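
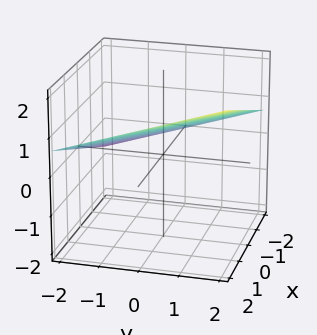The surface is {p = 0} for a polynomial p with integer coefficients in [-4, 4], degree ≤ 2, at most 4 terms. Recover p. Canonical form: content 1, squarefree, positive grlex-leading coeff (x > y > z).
x + y - 3*z + 2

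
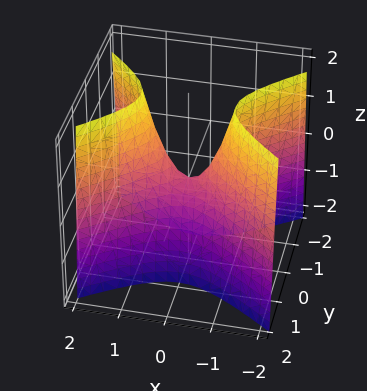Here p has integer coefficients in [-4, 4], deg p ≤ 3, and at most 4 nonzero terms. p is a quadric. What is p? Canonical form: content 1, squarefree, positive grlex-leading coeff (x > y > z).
2*x^2 - 3*y^2 - z

Degree: a saddle surface; a quadric, so deg p = 2.
Symmetries: the x ↦ −x reflection is a symmetry, so x appears only in even powers; it's symmetric under y → −y, forcing even powers of y.
Observable constraints: it crosses the x-axis at the gridline x = 0; it meets the z-axis at z = 0 (among the integer gridlines).
Solving for integer coefficients yields p as stated.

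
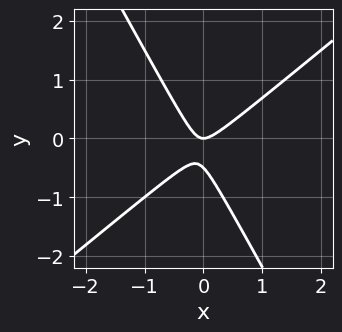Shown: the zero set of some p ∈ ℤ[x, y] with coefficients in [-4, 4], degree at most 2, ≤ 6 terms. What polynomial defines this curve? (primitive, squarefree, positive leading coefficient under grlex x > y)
3*x^2 - 2*x*y - 2*y^2 - y

The degree is 2 — a generic line meets the curve in up to 2 points.
Observable constraints: it crosses the y-axis at the gridline y = 0; it meets the x-axis at x = 0 (among the integer gridlines).
Matching integer coefficients to the picture gives p.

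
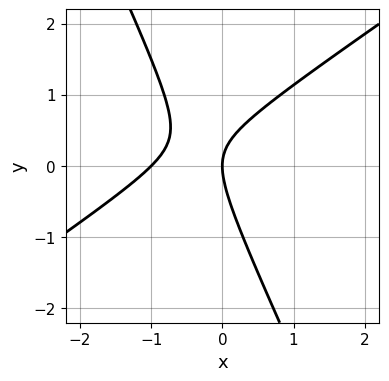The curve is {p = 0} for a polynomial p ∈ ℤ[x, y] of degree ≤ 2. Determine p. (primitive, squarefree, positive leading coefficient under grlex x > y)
The degree is 2 — the shape is more complex than any degree-1 curve.
Observable constraints: it meets the y-axis at y = 0 (among the integer gridlines); the x-axis gridline crossings are at x ∈ {-1, 0}.
Fitting integer coefficients to these (and the overall shape) gives p.

3*x^2 - 3*x*y - 2*y^2 + 3*x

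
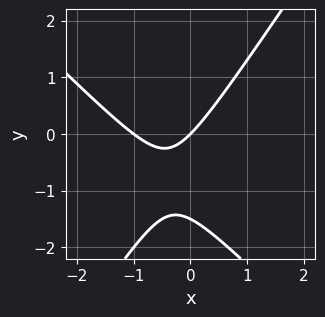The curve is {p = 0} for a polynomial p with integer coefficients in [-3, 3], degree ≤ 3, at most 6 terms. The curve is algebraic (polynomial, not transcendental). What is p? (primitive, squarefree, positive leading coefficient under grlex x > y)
1. Degree: the shape is more complex than any degree-1 curve, so deg p = 2.
2. Observable constraints: it crosses the y-axis at the gridline y = 0; among the integer gridlines, it crosses the x-axis at x ∈ {-1, 0}.
3. Assembling these constraints gives the stated polynomial.

3*x^2 + x*y - 2*y^2 + 3*x - 3*y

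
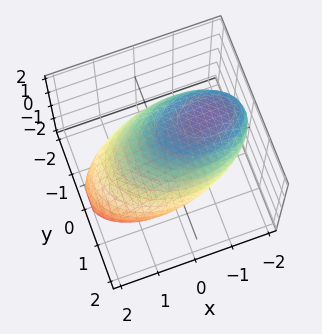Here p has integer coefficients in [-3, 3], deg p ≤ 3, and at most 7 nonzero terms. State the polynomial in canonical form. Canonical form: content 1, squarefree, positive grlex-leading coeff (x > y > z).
1. Degree: the shape is more complex than any degree-1 surface, so deg p = 2.
2. Against the integer gridlines: the z-axis gridline crossings are at z ∈ {-1, 1}.
3. These observations pin down the coefficients.

x^2 + 2*x*z + 2*y^2 + y*z + 3*z^2 - 3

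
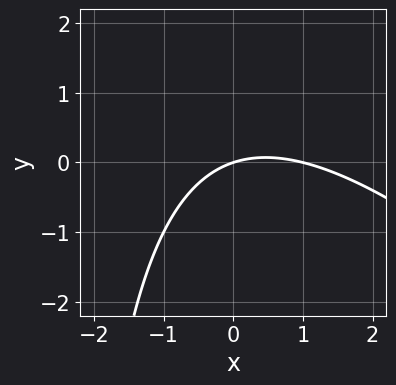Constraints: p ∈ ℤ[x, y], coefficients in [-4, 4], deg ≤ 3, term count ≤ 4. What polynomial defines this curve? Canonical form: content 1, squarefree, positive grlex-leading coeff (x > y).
(a) The degree is 2 — no degree-1 curve has this shape.
(b) From the axis intercepts and sections: the x-axis gridline crossings are at x ∈ {0, 1}; one y-axis crossing is at y = 0.
(c) Matching integer coefficients to the picture gives p.

x^2 + x*y - x + 3*y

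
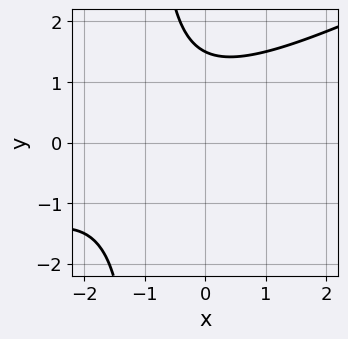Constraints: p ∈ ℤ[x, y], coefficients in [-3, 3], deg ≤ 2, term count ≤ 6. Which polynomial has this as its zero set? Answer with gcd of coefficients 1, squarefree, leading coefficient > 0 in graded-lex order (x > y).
1. Degree: no degree-1 curve has this shape, so deg p = 2.
2. From the axis intercepts and sections: the curve avoids every integer x-axis point in the box.
3. Fitting integer coefficients to these (and the overall shape) gives p.

x^2 - 2*x*y + 2*x - 2*y + 3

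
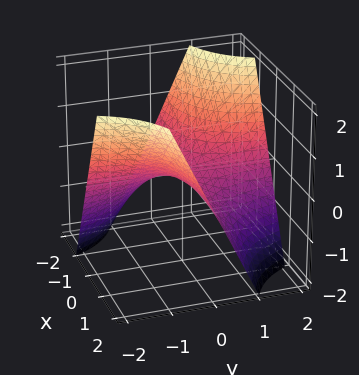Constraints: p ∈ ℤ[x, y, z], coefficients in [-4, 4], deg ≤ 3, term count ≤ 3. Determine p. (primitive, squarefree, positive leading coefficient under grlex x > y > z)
Degree: a saddle surface; a quadric, so deg p = 2.
Reading off the gridlines: the visible x-axis segment lies entirely on the surface; every point of the y-axis in the box is on the surface; it meets the z-axis at z = 0 (among the integer gridlines).
These observations pin down the coefficients.

x*y + z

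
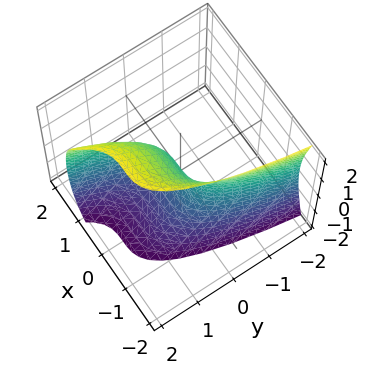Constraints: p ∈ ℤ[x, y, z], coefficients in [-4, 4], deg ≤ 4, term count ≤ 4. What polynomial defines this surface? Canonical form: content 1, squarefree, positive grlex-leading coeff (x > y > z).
2*x^3 + z^2 - 3*y

First, deg p = 3.
Next, reading off the gridlines: it crosses the y-axis at the gridline y = 0; one x-axis crossing is at x = 0.
Finally, together with the visible shape, these determine p as stated.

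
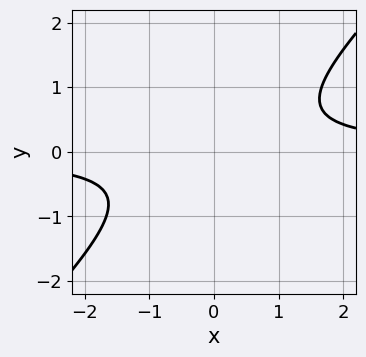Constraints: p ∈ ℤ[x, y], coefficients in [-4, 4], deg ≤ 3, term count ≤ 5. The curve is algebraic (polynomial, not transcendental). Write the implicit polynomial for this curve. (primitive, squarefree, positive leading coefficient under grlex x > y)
3*x*y - 3*y^2 - 2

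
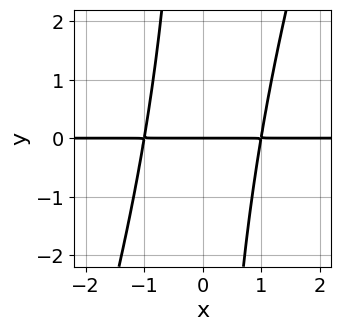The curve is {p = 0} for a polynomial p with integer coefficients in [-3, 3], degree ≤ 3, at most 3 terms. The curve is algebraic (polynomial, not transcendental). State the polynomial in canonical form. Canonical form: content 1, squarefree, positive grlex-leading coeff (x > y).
(a) deg p = 3.
(b) Checking where it meets the axes: one y-axis crossing is at y = 0; the visible x-axis segment lies entirely on the curve.
(c) Solving for integer coefficients yields p as stated.

3*x^2*y - x*y^2 - 3*y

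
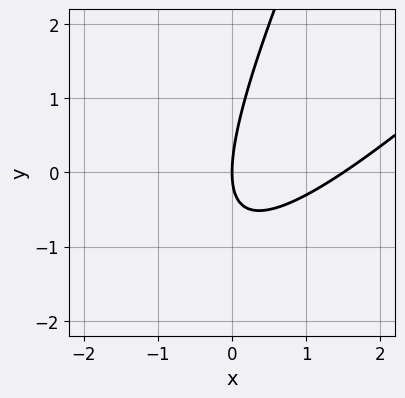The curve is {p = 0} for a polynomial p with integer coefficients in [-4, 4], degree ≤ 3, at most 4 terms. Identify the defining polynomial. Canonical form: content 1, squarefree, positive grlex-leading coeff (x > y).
(a) Degree: the shape is more complex than any degree-1 curve, so deg p = 2.
(b) Checking where it meets the axes: it meets the y-axis at y = 0 (among the integer gridlines); one x-axis crossing is at x = 0.
(c) Assembling these constraints gives the stated polynomial.

2*x^2 - 3*x*y + y^2 - 3*x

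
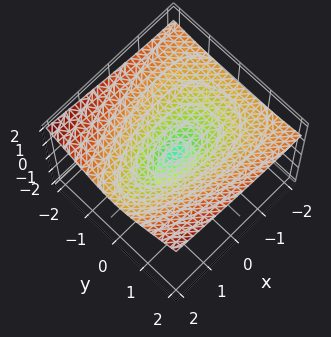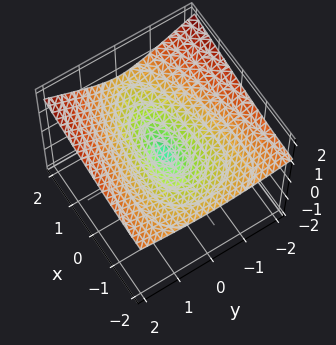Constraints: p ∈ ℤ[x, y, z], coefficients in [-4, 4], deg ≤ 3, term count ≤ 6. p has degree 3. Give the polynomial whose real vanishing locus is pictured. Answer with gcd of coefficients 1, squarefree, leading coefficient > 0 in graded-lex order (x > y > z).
1. The picture has 2 separate pieces.
2. The degree is 3 — no degree-2 surface has this shape.
3. Against the integer gridlines: one x-axis crossing is at x = 0; it crosses the y-axis at the gridline y = 0; among the integer gridlines, it crosses the z-axis at z ∈ {-1, 0}.
4. Assembling these constraints gives the stated polynomial.

x*y^2 - 3*z^3 + x^2 + 3*y^2 - 3*z^2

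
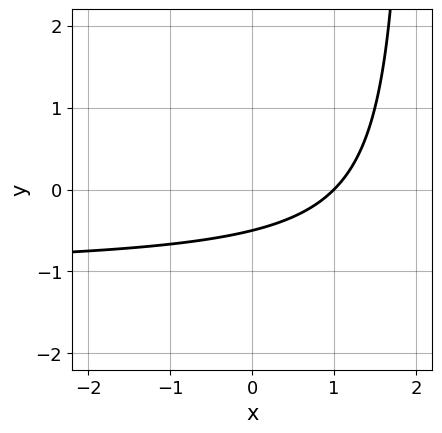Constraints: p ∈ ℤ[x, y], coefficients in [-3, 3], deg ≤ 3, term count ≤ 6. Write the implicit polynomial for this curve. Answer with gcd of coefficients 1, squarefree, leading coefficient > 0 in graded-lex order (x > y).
First, the degree is 2 — a generic line meets the curve in up to 2 points.
Then, reading off the gridlines: one x-axis crossing is at x = 1.
Finally, fitting integer coefficients to these (and the overall shape) gives p.

x*y + x - 2*y - 1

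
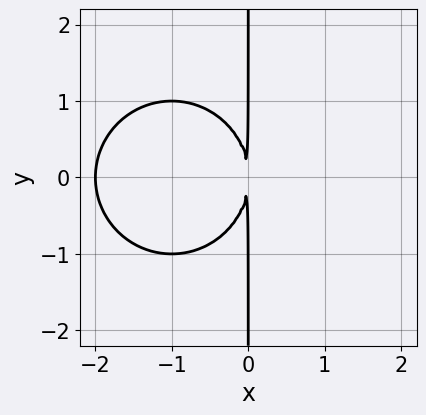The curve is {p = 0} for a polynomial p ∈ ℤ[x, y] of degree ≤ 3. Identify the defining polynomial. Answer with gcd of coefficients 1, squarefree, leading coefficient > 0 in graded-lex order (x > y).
x^3 + x*y^2 + 2*x^2

1. The degree is 3 — no degree-2 curve has this shape.
2. Symmetries: the y ↦ −y reflection is a symmetry, so y appears only in even powers.
3. From the visible intercepts: it crosses the x-axis at the gridline x = -2; the visible y-axis segment lies entirely on the curve.
4. Together with the visible shape, these determine p as stated.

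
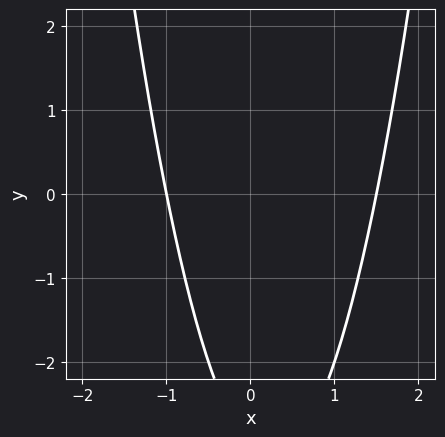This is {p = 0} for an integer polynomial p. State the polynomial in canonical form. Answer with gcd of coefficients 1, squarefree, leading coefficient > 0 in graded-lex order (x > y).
2*x^2 - x - y - 3

1. Degree: no degree-1 curve has this shape, so deg p = 2.
2. Checking where it meets the axes: it misses every integer gridline on the y-axis; one x-axis crossing is at x = -1.
3. These observations pin down the coefficients.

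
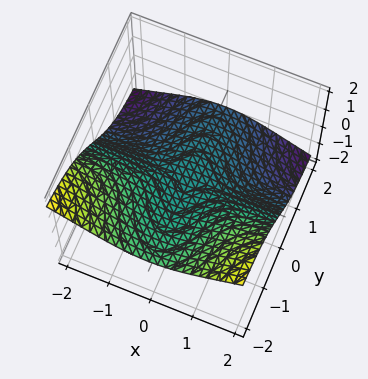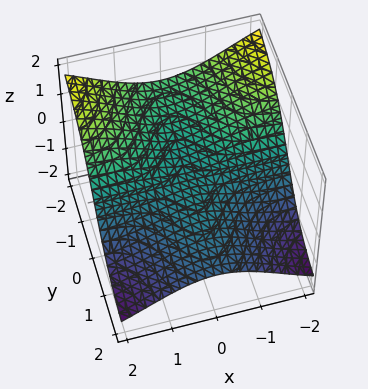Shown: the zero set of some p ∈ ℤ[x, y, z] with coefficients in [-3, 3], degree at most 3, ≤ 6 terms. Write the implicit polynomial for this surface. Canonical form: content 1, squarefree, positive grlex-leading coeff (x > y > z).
1. deg p = 3. No degree-2 surface has this shape.
2. Observable constraints: one z-axis crossing is at z = 0; it crosses the y-axis at the gridline y = 0; every point of the x-axis in the box is on the surface.
3. These observations pin down the coefficients.

3*x^2*y + 2*x^2*z + y^3 + 3*y^2*z + z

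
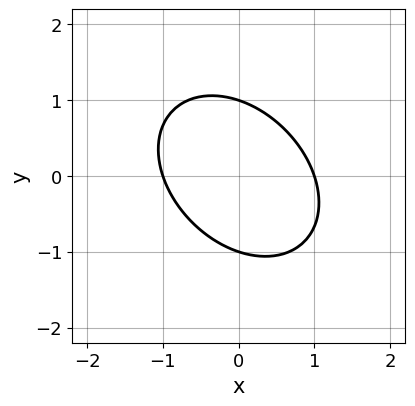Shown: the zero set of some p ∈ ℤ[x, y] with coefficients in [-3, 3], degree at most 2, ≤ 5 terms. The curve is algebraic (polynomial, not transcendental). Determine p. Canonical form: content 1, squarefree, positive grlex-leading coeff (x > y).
3*x^2 + 2*x*y + 3*y^2 - 3

Degree: a generic line meets the curve in up to 2 points, so deg p = 2.
From the axis intercepts and sections: among the integer gridlines, it crosses the y-axis at y ∈ {-1, 1}; among the integer gridlines, it crosses the x-axis at x ∈ {-1, 1}.
Matching integer coefficients to the picture gives p.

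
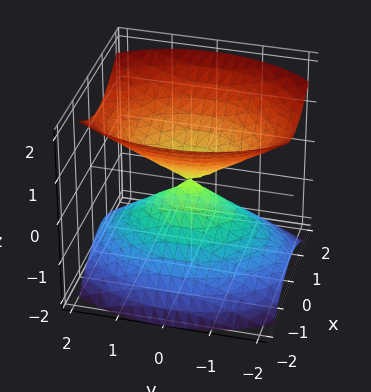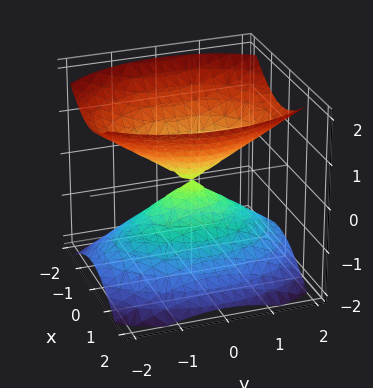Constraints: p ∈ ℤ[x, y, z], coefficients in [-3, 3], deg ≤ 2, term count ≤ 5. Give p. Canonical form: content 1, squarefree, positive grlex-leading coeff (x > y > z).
First, I count 2 distinct pieces. Treating them together as one polynomial.
Then, deg p = 2. Two nappes meeting at a single point; a quadric.
Next, symmetries: the z ↦ −z reflection is a symmetry, so z appears only in even powers; the x ↦ −x reflection is a symmetry, so x appears only in even powers; mirror symmetry y ↦ −y ⇒ only even powers of y.
Then, against the integer gridlines: it crosses the y-axis at the gridline y = 0; one x-axis crossing is at x = 0; it meets the z-axis at z = 0 (among the integer gridlines).
Finally, the integer polynomial consistent with all of this is the stated p.

2*x^2 + y^2 - 2*z^2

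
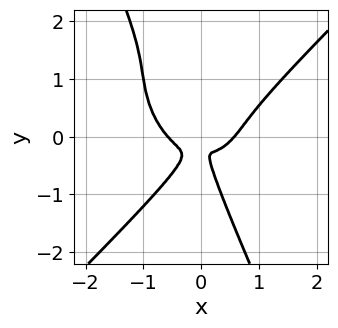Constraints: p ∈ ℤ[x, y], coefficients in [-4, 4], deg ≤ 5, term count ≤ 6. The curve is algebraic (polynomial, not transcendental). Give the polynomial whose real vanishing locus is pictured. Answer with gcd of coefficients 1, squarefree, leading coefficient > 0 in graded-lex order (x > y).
3*x^4 - 2*x*y^3 - y^4 - 3*x^2*y - x^2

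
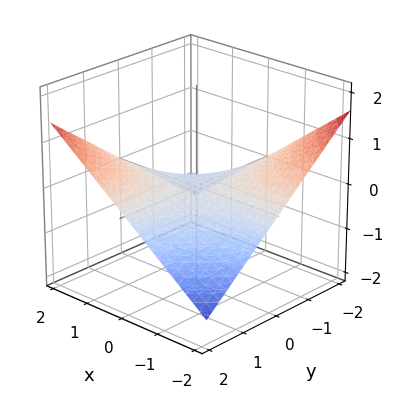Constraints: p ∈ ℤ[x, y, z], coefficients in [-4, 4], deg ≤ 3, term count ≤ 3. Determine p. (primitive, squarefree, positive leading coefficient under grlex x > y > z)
x*y - 3*z

(a) Degree: a saddle surface; a quadric, so deg p = 2.
(b) Against the integer gridlines: the visible x-axis segment lies entirely on the surface; it meets the z-axis at z = 0 (among the integer gridlines); the visible y-axis segment lies entirely on the surface.
(c) These observations pin down the coefficients.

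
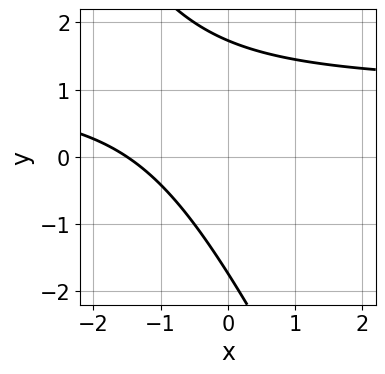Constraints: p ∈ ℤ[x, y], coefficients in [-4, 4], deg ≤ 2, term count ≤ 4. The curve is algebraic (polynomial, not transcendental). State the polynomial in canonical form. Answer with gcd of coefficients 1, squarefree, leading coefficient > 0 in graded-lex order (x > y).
(a) Degree: the shape is more complex than any degree-1 curve, so deg p = 2.
(b) Putting this together gives p.

2*x*y + y^2 - 2*x - 3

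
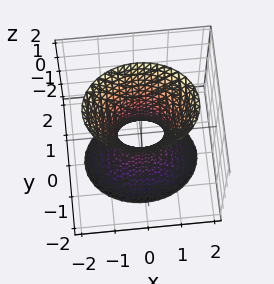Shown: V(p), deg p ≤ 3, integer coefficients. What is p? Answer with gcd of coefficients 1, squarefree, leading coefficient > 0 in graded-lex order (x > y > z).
(a) Degree: an hourglass — one-sheet hyperboloid; a quadric, so deg p = 2.
(b) Symmetries: mirror symmetry z ↦ −z ⇒ only even powers of z; the x ↦ −x reflection is a symmetry, so x appears only in even powers; it's symmetric under y → −y, forcing even powers of y.
(c) From the visible intercepts: it misses every integer gridline on the z-axis.
(d) Assembling these constraints gives the stated polynomial.

2*x^2 + 3*y^2 - z^2 - 1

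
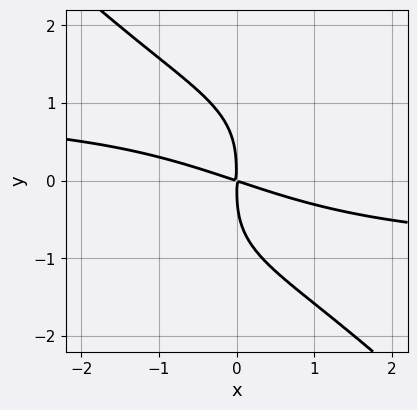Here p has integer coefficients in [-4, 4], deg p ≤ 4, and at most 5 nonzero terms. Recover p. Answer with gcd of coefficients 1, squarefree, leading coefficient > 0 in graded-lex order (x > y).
The degree is 4 — a generic line meets the curve in up to 4 points.
Matching integer coefficients to the picture gives p.

x^2*y^2 - y^4 - x^2 - 3*x*y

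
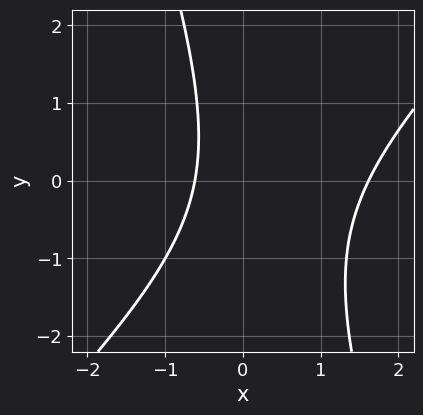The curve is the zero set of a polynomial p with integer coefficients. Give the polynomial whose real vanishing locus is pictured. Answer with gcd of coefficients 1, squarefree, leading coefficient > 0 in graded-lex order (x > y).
3*x^2 - 2*x*y - y^2 - 3*x - 3

1. deg p = 2.
2. Reading off the gridlines: it misses every integer gridline on the y-axis.
3. Fitting integer coefficients to these (and the overall shape) gives p.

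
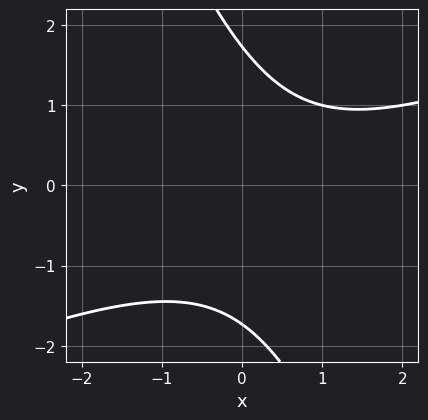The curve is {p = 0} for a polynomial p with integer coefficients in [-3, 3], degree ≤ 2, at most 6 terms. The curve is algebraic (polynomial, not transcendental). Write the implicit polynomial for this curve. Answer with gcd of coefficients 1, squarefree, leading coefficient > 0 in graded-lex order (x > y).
(a) The degree is 2 — the shape is more complex than any degree-1 curve.
(b) From the visible intercepts: the curve avoids every integer x-axis point in the box.
(c) Matching integer coefficients to the picture gives p.

x^2 - 2*x*y - y^2 - x + 3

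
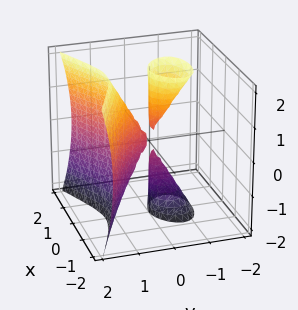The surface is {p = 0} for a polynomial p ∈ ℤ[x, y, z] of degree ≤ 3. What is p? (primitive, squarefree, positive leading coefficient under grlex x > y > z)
3*y^3 - y*z^2 - 3*x^2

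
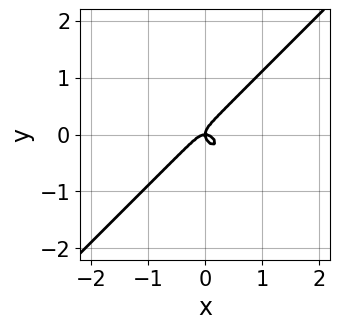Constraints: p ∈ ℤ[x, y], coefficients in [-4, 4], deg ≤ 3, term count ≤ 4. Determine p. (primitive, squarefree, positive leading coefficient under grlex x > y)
3*x^3 - 3*y^3 + x*y

First, deg p = 3. A generic line meets the curve in up to 3 points.
Next, from the visible intercepts: it crosses the y-axis at the gridline y = 0; it crosses the x-axis at the gridline x = 0.
Finally, together with the visible shape, these determine p as stated.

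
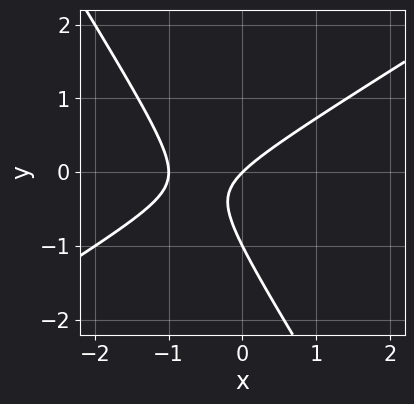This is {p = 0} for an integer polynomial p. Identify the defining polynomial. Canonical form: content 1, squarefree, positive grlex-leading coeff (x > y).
x^2 - x*y - y^2 + x - y

deg p = 2. The shape is more complex than any degree-1 curve.
Reading off the gridlines: the y-axis gridline crossings are at y ∈ {-1, 0}; the x-axis gridline crossings are at x ∈ {-1, 0}.
Solving for integer coefficients yields p as stated.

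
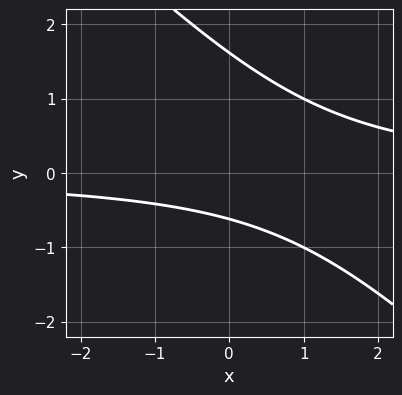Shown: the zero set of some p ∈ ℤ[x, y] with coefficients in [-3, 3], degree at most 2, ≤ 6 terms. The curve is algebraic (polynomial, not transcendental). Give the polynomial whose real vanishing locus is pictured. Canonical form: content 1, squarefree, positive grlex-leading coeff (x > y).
First, the degree is 2 — the shape is more complex than any degree-1 curve.
Next, checking where it meets the axes: the curve avoids every integer x-axis point in the box.
Finally, fitting integer coefficients to these (and the overall shape) gives p.

x*y + y^2 - y - 1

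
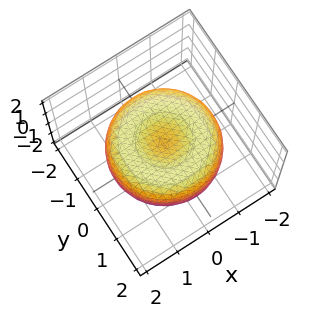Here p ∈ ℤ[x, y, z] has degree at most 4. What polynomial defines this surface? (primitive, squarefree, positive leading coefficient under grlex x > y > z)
x^4 + 2*x^2*y^2 + y^4 - 2*x^2 - 2*y^2 + 3*z^2 - 1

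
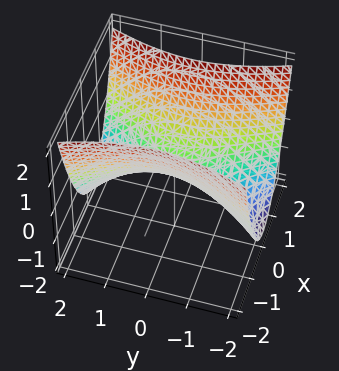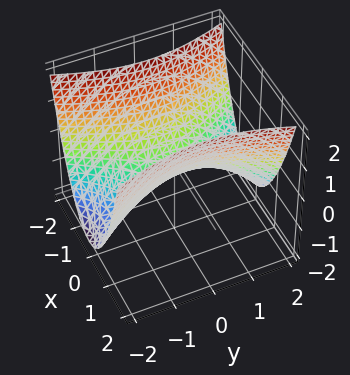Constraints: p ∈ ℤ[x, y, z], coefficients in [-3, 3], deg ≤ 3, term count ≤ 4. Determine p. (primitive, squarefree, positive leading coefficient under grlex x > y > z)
1. Degree: a hyperbolic paraboloid; a quadric, so deg p = 2.
2. Symmetries: it's symmetric under y → −y, forcing even powers of y; it's symmetric under x → −x, forcing even powers of x.
3. From the visible intercepts: one x-axis crossing is at x = 0; one y-axis crossing is at y = 0; one z-axis crossing is at z = 0.
4. Together with the visible shape, these determine p as stated.

3*x^2 - y^2 - 3*z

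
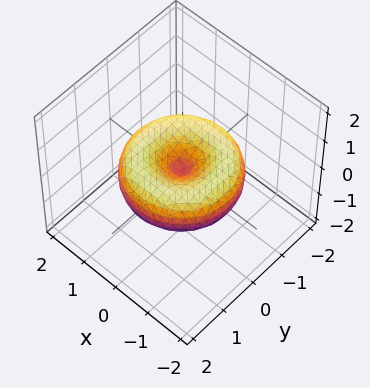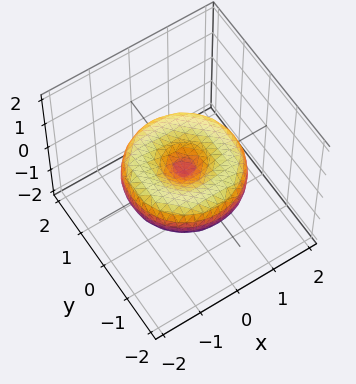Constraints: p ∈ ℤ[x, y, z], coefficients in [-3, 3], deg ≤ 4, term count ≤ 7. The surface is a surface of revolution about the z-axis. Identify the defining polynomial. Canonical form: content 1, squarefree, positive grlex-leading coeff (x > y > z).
(a) Degree: no degree-3 surface has this shape, so deg p = 4.
(b) Symmetries: rotational symmetry about the z-axis ⇒ p depends on x, y only through x² + y².
(c) Checking where it meets the axes: it meets the z-axis at z = 0 (among the integer gridlines); one x-axis crossing is at x = 0; a circular section at z = 0 has radius between 1 and 2.
(d) Together with the visible shape, these determine p as stated.

x^4 + 2*x^2*y^2 + y^4 - 2*x^2 - 2*y^2 + 3*z^2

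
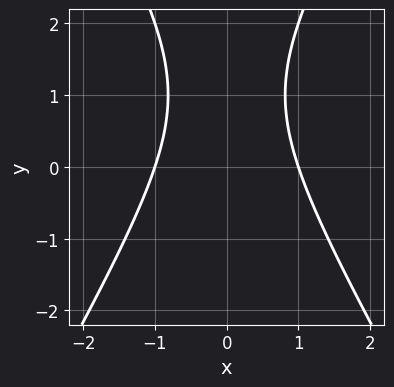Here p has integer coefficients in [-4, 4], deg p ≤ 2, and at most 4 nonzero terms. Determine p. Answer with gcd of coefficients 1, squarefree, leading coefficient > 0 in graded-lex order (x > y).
3*x^2 - y^2 + 2*y - 3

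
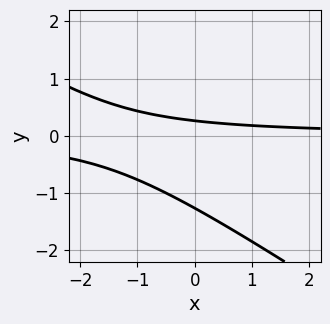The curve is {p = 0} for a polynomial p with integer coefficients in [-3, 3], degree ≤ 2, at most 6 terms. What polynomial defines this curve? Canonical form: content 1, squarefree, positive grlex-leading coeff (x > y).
First, the degree is 2 — a generic line meets the curve in up to 2 points.
Next, from the axis intercepts and sections: it misses every integer gridline on the x-axis.
Finally, matching integer coefficients to the picture gives p.

2*x*y + 3*y^2 + 3*y - 1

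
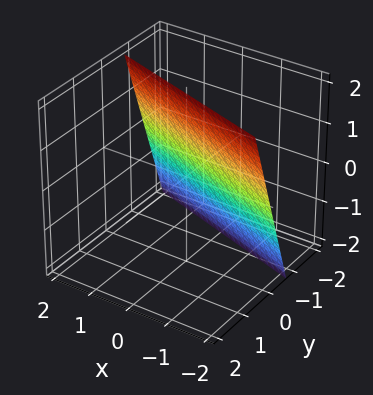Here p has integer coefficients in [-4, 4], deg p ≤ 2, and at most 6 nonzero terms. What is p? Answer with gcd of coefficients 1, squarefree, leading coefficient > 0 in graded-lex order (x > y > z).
(a) The degree is 1 — every cross-section is a straight line — this is a plane.
(b) Reading off the gridlines: it crosses the z-axis at the gridline z = 2; it meets the x-axis at x = -2 (among the integer gridlines).
(c) Putting this together gives p.

x + 3*y - z + 2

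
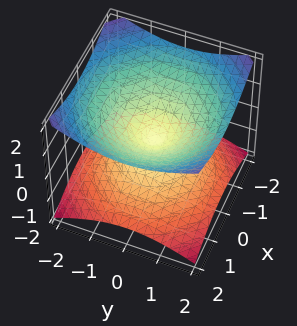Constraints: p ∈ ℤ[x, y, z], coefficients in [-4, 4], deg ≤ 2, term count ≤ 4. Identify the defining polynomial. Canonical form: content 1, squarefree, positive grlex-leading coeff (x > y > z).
x^2 + y^2 - 2*z^2

Degree: a double cone through the origin; a quadric, so deg p = 2.
Symmetries: rotational symmetry about the z-axis ⇒ p depends on x, y only through x² + y²; the z ↦ −z reflection is a symmetry, so z appears only in even powers.
Reading off the gridlines: a circular section at z = -1 has radius between 1 and 2; one x-axis crossing is at x = 0; it meets the z-axis at z = 0 (among the integer gridlines); it crosses the y-axis at the gridline y = 0.
Matching integer coefficients to the picture gives p.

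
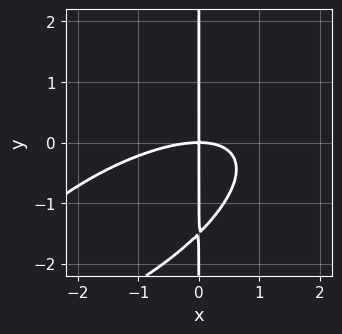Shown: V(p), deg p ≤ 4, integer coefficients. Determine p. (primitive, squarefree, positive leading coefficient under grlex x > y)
deg p = 3. No degree-2 curve has this shape.
Observable constraints: it meets the x-axis at x = 0 (among the integer gridlines); the visible y-axis segment lies entirely on the curve.
Assembling these constraints gives the stated polynomial.

x^3 - 2*x^2*y + 2*x*y^2 + 3*x*y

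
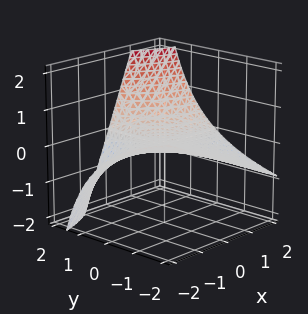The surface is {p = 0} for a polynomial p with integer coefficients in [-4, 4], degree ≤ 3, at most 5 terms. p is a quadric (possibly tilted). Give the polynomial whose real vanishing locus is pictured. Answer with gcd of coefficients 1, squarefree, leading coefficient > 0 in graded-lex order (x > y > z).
x*y + y*z - 3*z

1. deg p = 2. The shape is more complex than any degree-1 surface.
2. Against the integer gridlines: every point of the x-axis in the box is on the surface; the visible y-axis segment lies entirely on the surface.
3. Fitting integer coefficients to these (and the overall shape) gives p.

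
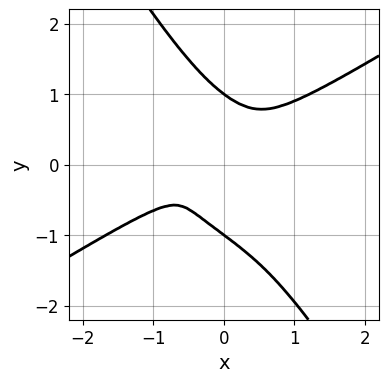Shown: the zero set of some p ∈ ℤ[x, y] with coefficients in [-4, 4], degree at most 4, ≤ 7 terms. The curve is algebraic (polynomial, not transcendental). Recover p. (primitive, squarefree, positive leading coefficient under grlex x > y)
1. deg p = 4. A generic line meets the curve in up to 4 points.
2. Against the integer gridlines: the y-axis gridline crossings are at y ∈ {-1, 1}.
3. These observations pin down the coefficients.

x^4 - 3*x*y^3 - 2*y^4 + x^2*y + 2*y^2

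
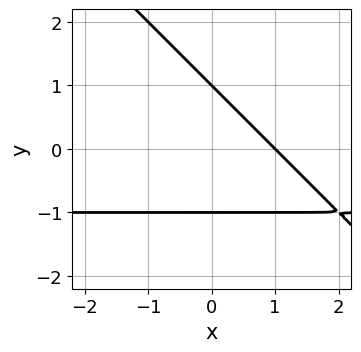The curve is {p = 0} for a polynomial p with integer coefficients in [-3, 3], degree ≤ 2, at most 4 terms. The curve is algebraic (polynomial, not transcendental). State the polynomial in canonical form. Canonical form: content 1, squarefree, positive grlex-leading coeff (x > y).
x*y + y^2 + x - 1

First, deg p = 2. A generic line meets the curve in up to 2 points.
Next, checking where it meets the axes: the y-axis gridline crossings are at y ∈ {-1, 1}; it crosses the x-axis at the gridline x = 1.
Finally, these observations pin down the coefficients.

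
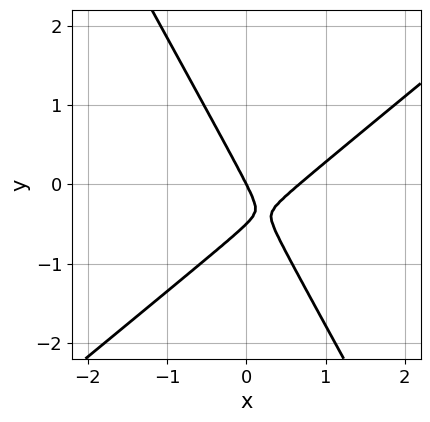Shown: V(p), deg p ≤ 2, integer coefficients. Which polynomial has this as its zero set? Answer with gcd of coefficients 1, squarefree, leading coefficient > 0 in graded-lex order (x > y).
1. The degree is 2 — the shape is more complex than any degree-1 curve.
2. Against the integer gridlines: it crosses the y-axis at the gridline y = 0; one x-axis crossing is at x = 0.
3. Matching integer coefficients to the picture gives p.

3*x^2 - 2*x*y - 2*y^2 - 2*x - y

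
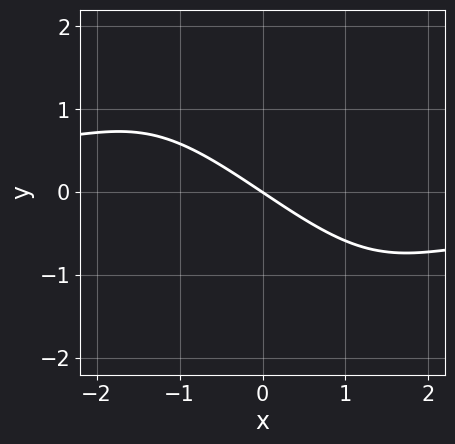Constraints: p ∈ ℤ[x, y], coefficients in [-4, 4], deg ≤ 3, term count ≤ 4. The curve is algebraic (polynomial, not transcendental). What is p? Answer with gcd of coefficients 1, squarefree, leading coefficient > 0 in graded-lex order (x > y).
x^2*y + x*y^2 + 2*x + 3*y

First, the degree is 3 — a generic line meets the curve in up to 3 points.
Then, checking where it meets the axes: it meets the x-axis at x = 0 (among the integer gridlines); it crosses the y-axis at the gridline y = 0.
Finally, these observations pin down the coefficients.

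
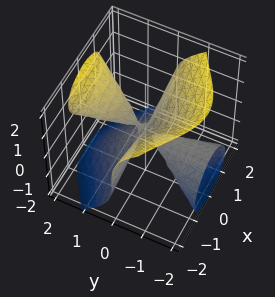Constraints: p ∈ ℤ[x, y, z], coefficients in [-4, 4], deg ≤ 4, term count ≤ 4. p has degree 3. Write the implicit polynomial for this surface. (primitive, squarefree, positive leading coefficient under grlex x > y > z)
3*x^2*y - 2*y^2*z + 2*z^3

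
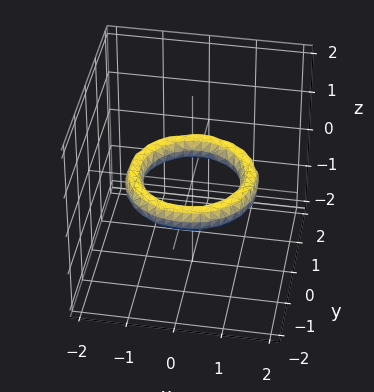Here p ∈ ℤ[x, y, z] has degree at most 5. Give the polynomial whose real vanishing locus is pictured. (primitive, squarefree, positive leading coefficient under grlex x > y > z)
x^4 + 2*x^2*y^2 + y^4 - 3*x^2 - 3*y^2 + 3*z^2 + 2

(a) Degree: no degree-3 surface has this shape, so deg p = 4.
(b) By symmetry, every cross-section ⟂ z is a circle, so x, y appear only via x² + y².
(c) Checking where it meets the axes: among the integer gridlines, it crosses the x-axis at x ∈ {-1, 1}; the y-axis gridline crossings are at y ∈ {-1, 1}; a circular section at z = 0 has radius exactly 1.
(d) Putting this together gives p.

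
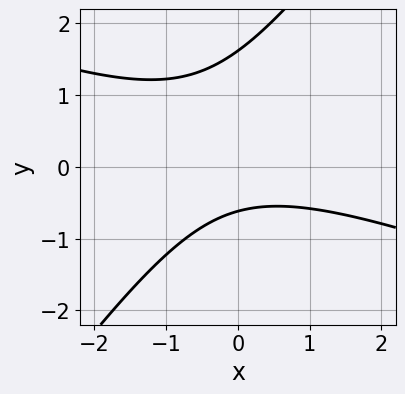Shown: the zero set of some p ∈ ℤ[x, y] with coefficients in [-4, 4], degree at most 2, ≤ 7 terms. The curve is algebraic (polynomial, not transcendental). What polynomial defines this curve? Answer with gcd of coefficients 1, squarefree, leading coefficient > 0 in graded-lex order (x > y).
x^2 + 2*x*y - 2*y^2 + 2*y + 2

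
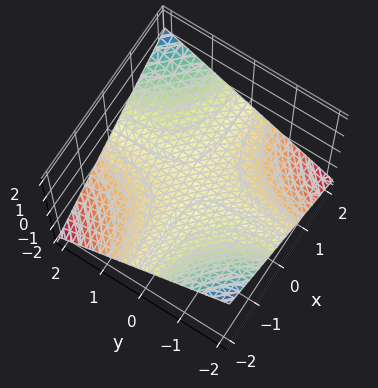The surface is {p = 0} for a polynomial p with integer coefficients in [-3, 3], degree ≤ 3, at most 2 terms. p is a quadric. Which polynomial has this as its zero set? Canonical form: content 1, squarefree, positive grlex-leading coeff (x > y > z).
x*y - 3*z

(a) The degree is 2 — a saddle surface; a quadric.
(b) Observable constraints: one z-axis crossing is at z = 0; every point of the x-axis in the box is on the surface; every point of the y-axis in the box is on the surface.
(c) Together with the visible shape, these determine p as stated.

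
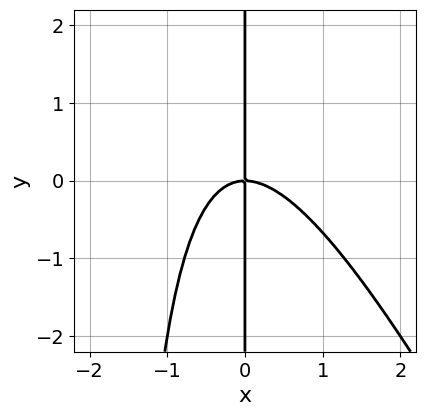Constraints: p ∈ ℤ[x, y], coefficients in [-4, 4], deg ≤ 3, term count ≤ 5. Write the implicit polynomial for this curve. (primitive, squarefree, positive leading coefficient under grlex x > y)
First, degree: the shape is more complex than any degree-2 curve, so deg p = 3.
Then, against the integer gridlines: it crosses the x-axis at the gridline x = 0; the visible y-axis segment lies entirely on the curve.
Finally, the integer polynomial consistent with all of this is the stated p.

2*x^3 + x^2*y + 2*x*y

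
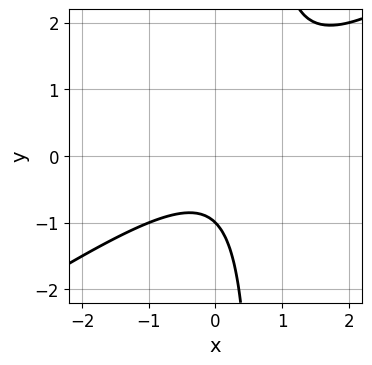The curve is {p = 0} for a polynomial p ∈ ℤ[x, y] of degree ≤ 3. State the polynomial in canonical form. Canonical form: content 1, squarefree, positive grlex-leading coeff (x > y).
Degree: no degree-1 curve has this shape, so deg p = 2.
Against the integer gridlines: it crosses the y-axis at the gridline y = -1; no x-intercept at any integer in the box.
These observations pin down the coefficients.

2*x^2 - 3*x*y - x + 2*y + 2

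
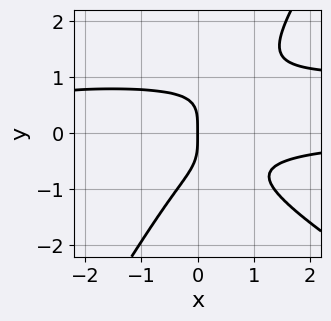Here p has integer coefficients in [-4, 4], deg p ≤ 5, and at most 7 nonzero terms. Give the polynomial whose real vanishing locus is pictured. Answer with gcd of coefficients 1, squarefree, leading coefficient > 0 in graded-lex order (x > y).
The degree is 4 — the shape is more complex than any degree-3 curve.
Observable constraints: one x-axis crossing is at x = 0; it crosses the y-axis at the gridline y = 0.
Assembling these constraints gives the stated polynomial.

x^2*y^2 + x*y^3 - y^4 - x^2*y - x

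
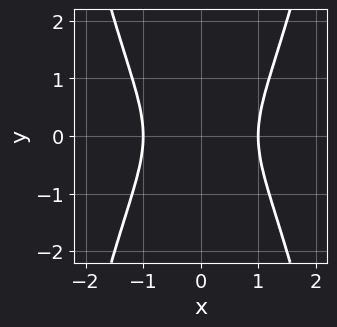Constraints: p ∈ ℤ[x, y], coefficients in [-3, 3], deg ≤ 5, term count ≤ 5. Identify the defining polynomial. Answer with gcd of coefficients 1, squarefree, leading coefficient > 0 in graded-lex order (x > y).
x^4 - y^2 - 1

deg p = 4. A generic line meets the curve in up to 4 points.
Symmetries: it's symmetric under x → −x, forcing even powers of x; the y ↦ −y reflection is a symmetry, so y appears only in even powers.
From the axis intercepts and sections: no y-intercept at any integer in the box; the x-axis gridline crossings are at x ∈ {-1, 1}.
Solving for integer coefficients yields p as stated.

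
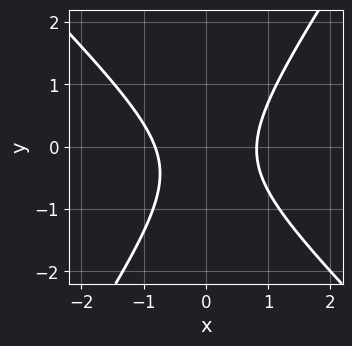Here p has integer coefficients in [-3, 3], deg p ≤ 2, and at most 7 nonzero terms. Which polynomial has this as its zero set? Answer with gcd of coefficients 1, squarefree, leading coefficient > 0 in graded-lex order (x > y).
First, degree: the shape is more complex than any degree-1 curve, so deg p = 2.
Next, reading off the gridlines: the curve avoids every integer y-axis point in the box.
Finally, matching integer coefficients to the picture gives p.

3*x^2 + x*y - 2*y^2 - y - 2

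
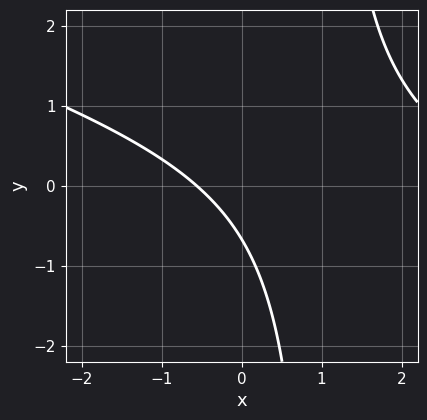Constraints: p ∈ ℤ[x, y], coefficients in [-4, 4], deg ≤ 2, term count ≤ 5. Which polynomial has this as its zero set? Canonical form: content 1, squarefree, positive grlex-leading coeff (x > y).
x^2 + 3*x*y - 3*x - 3*y - 2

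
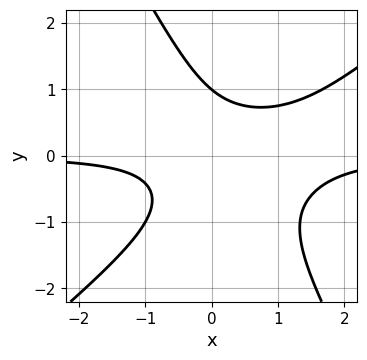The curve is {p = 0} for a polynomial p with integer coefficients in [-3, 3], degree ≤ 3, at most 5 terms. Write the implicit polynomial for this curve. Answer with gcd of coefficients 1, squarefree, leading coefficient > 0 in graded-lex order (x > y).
3*x^2*y - 2*x*y^2 - 2*y^3 - 3*x*y + 2

(a) deg p = 3. The shape is more complex than any degree-2 curve.
(b) Checking where it meets the axes: no x-intercept at any integer in the box; one y-axis crossing is at y = 1.
(c) Putting this together gives p.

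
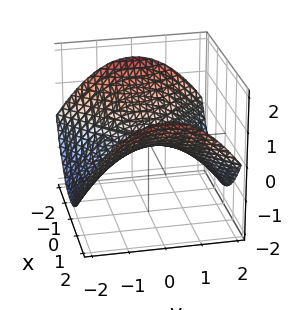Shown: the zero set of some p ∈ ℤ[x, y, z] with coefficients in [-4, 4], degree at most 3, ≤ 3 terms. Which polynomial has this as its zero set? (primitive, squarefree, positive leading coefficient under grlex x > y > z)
x^2 - y^2 - 3*z

1. deg p = 2. A saddle surface; a quadric.
2. Symmetries: the x ↦ −x reflection is a symmetry, so x appears only in even powers; mirror symmetry y ↦ −y ⇒ only even powers of y.
3. Against the integer gridlines: it crosses the x-axis at the gridline x = 0; it meets the y-axis at y = 0 (among the integer gridlines); it meets the z-axis at z = 0 (among the integer gridlines).
4. Matching integer coefficients to the picture gives p.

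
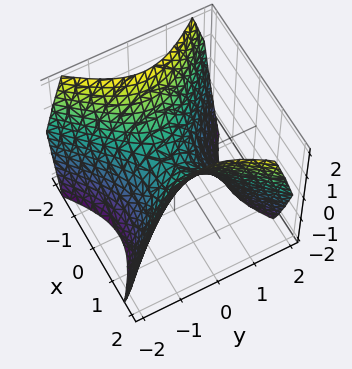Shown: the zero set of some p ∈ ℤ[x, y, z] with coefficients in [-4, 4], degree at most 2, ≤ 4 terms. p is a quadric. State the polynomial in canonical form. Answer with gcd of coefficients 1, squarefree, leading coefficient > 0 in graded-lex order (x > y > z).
The degree is 2 — a hyperbolic paraboloid; a quadric.
Symmetries: the x ↦ −x reflection is a symmetry, so x appears only in even powers; mirror symmetry y ↦ −y ⇒ only even powers of y.
From the axis intercepts and sections: it meets the x-axis at x = 0 (among the integer gridlines); it crosses the z-axis at the gridline z = 0.
These observations pin down the coefficients.

x^2 - y^2 - z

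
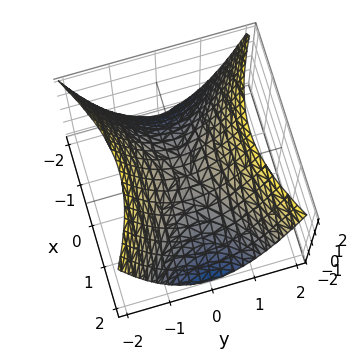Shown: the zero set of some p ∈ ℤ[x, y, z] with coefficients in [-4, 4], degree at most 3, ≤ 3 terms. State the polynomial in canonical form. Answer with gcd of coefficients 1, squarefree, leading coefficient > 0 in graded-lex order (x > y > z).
1. The degree is 2 — a saddle surface; a quadric.
2. Symmetries: mirror symmetry y ↦ −y ⇒ only even powers of y; mirror symmetry x ↦ −x ⇒ only even powers of x.
3. From the axis intercepts and sections: it meets the y-axis at y = 0 (among the integer gridlines); it crosses the x-axis at the gridline x = 0.
4. The integer polynomial consistent with all of this is the stated p.

x^2 - 2*y^2 + 2*z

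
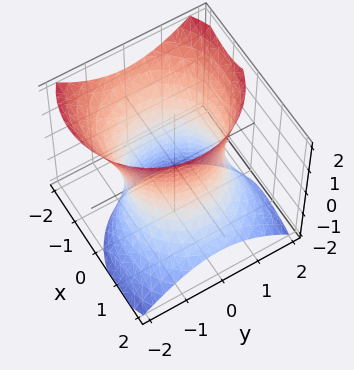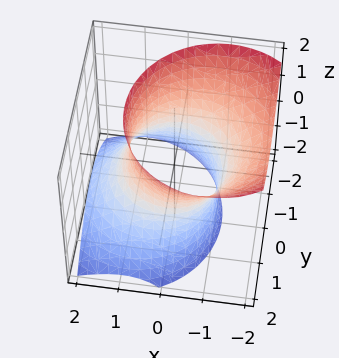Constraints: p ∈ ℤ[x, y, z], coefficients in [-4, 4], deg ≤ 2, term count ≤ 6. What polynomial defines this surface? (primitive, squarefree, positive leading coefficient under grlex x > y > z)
1. The degree is 2 — no degree-1 surface has this shape.
2. Against the integer gridlines: it misses every integer gridline on the z-axis.
3. Together with the visible shape, these determine p as stated.

2*x^2 + 2*x*z + 2*y^2 - z^2 - 3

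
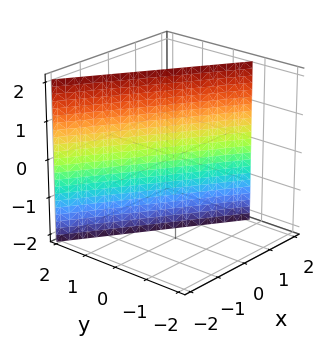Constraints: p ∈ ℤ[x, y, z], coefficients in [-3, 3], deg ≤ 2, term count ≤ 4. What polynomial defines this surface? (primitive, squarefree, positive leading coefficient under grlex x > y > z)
1. Degree: the surface is flat (a plane), so deg p = 1.
2. Observable constraints: one x-axis crossing is at x = 1; the surface avoids every integer z-axis point in the box.
3. The integer polynomial consistent with all of this is the stated p.

2*x + 3*y - 2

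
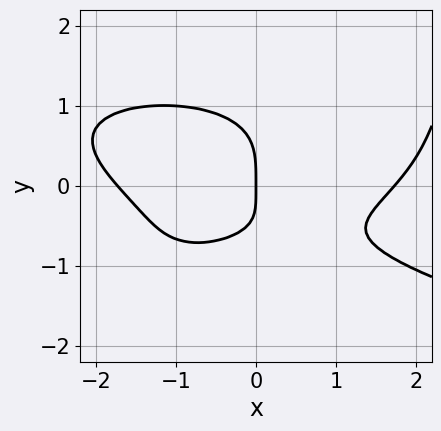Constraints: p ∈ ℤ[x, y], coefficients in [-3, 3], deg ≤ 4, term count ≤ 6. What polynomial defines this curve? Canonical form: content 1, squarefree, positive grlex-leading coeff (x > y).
2*x*y^3 - 3*y^4 + x^3 - 3*x*y - 3*x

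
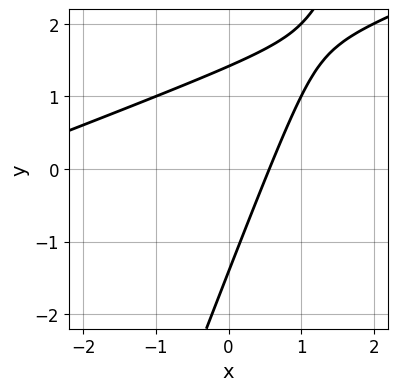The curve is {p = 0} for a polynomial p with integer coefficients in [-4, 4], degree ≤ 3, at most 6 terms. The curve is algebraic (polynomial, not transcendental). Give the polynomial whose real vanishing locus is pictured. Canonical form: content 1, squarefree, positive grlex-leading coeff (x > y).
Degree: a generic line meets the curve in up to 2 points, so deg p = 2.
Matching integer coefficients to the picture gives p.

x^2 - 3*x*y + y^2 + 3*x - 2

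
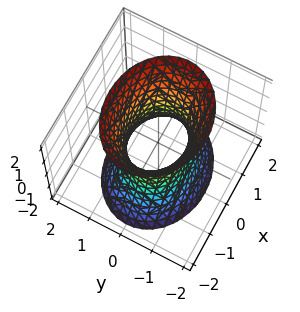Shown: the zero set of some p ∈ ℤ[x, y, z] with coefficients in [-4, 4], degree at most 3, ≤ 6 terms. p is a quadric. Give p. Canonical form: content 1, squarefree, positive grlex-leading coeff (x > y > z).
1. The degree is 2 — an hourglass — one-sheet hyperboloid; a quadric.
2. Symmetries: it's symmetric under z → −z, forcing even powers of z; the x ↦ −x reflection is a symmetry, so x appears only in even powers; the y ↦ −y reflection is a symmetry, so y appears only in even powers.
3. Observable constraints: it misses every integer gridline on the z-axis; among the integer gridlines, it crosses the x-axis at x ∈ {-1, 1}.
4. Solving for integer coefficients yields p as stated.

2*x^2 + 3*y^2 - z^2 - 2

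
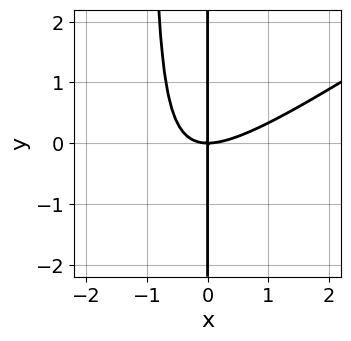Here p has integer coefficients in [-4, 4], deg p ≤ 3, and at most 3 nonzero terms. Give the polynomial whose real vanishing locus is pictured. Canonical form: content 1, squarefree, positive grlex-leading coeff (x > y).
2*x^3 - 3*x^2*y - 3*x*y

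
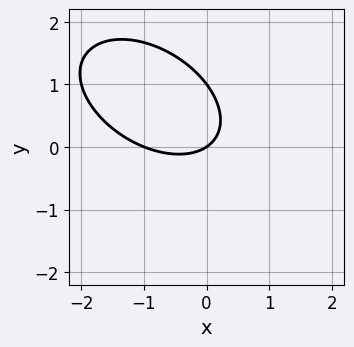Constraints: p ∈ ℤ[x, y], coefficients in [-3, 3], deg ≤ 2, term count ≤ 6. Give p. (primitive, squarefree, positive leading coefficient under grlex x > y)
1. Degree: no degree-1 curve has this shape, so deg p = 2.
2. From the axis intercepts and sections: among the integer gridlines, it crosses the y-axis at y ∈ {0, 1}; among the integer gridlines, it crosses the x-axis at x ∈ {-1, 0}.
3. Solving for integer coefficients yields p as stated.

2*x^2 + 2*x*y + 3*y^2 + 2*x - 3*y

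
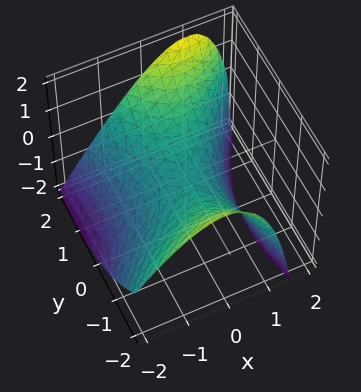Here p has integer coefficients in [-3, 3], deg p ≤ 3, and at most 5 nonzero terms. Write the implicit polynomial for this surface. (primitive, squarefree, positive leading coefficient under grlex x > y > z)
2*x^2 - x*y - x*z - y^2 + 3*z

First, degree: a generic line meets the surface in up to 2 points, so deg p = 2.
Next, from the visible intercepts: it crosses the y-axis at the gridline y = 0; it meets the x-axis at x = 0 (among the integer gridlines); it meets the z-axis at z = 0 (among the integer gridlines).
Finally, the integer polynomial consistent with all of this is the stated p.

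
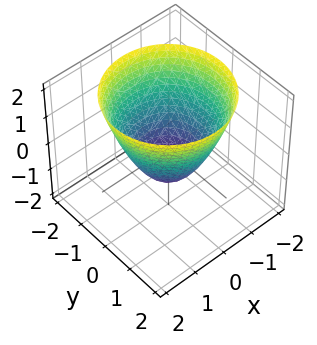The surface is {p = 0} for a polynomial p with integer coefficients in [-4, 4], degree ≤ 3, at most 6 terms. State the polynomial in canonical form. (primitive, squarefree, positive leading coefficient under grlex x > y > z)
x^2 + y^2 - z - 1

(a) The degree is 2 — a generic line meets the surface in up to 2 points.
(b) Symmetries: every cross-section ⟂ z is a circle, so x, y appear only via x² + y².
(c) Reading off the gridlines: one z-axis crossing is at z = -1; a circular section at z = 0 has radius exactly 1; among the integer gridlines, it crosses the x-axis at x ∈ {-1, 1}.
(d) Fitting integer coefficients to these (and the overall shape) gives p.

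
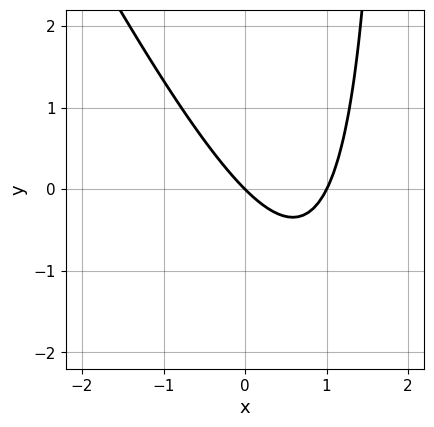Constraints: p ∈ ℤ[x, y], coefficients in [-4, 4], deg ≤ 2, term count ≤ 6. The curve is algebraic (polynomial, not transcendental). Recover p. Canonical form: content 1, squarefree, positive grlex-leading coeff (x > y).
2*x^2 + x*y - 2*x - 2*y

(a) Degree: a generic line meets the curve in up to 2 points, so deg p = 2.
(b) Reading off the gridlines: one y-axis crossing is at y = 0; among the integer gridlines, it crosses the x-axis at x ∈ {0, 1}.
(c) These observations pin down the coefficients.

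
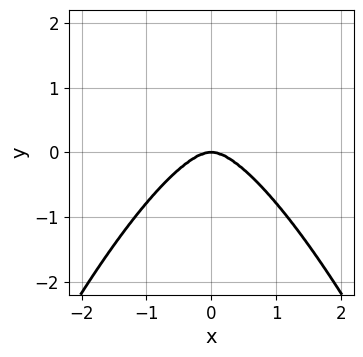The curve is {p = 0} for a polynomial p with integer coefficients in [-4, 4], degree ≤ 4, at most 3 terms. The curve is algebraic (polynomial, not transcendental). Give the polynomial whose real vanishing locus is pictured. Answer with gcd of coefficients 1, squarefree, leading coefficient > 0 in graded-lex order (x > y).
(a) deg p = 4. No degree-3 curve has this shape.
(b) Symmetries: it's symmetric under x → −x, forcing even powers of x.
(c) From the visible intercepts: it meets the x-axis at x = 0 (among the integer gridlines); it crosses the y-axis at the gridline y = 0.
(d) Matching integer coefficients to the picture gives p.

3*x^4 + 2*x^2*y + 3*y^3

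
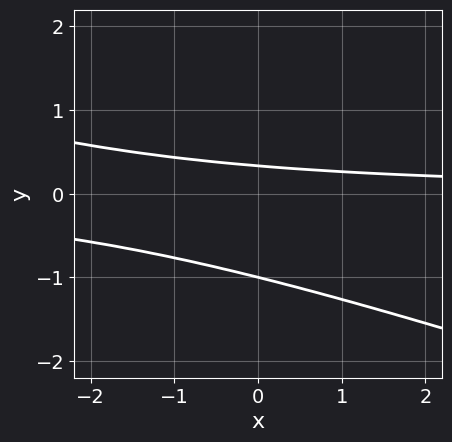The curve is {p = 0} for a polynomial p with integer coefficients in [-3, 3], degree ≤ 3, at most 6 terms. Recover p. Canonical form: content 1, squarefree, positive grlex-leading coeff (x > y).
x*y + 3*y^2 + 2*y - 1

1. Degree: a generic line meets the curve in up to 2 points, so deg p = 2.
2. Observable constraints: it crosses the y-axis at the gridline y = -1; the curve avoids every integer x-axis point in the box.
3. Solving for integer coefficients yields p as stated.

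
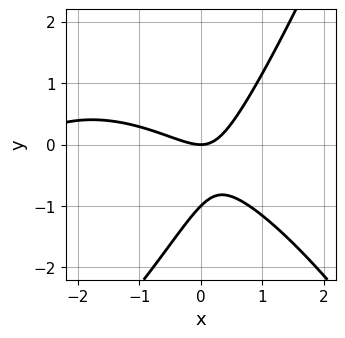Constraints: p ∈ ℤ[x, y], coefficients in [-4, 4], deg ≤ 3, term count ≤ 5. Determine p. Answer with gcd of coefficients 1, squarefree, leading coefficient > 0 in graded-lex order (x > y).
x^3 + 3*x^2 + 3*x*y - 3*y^2 - 3*y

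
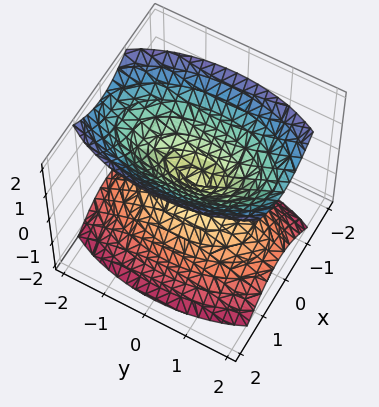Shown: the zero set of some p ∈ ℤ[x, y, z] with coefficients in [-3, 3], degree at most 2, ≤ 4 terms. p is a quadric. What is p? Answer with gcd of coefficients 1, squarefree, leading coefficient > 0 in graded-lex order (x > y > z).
3*x^2 + y^2 - 2*z^2

There are 2 components.
Degree: a double cone through the origin; a quadric, so deg p = 2.
Symmetries: it's symmetric under z → −z, forcing even powers of z; mirror symmetry x ↦ −x ⇒ only even powers of x; it's symmetric under y → −y, forcing even powers of y.
From the axis intercepts and sections: it crosses the x-axis at the gridline x = 0; one y-axis crossing is at y = 0.
Matching integer coefficients to the picture gives p.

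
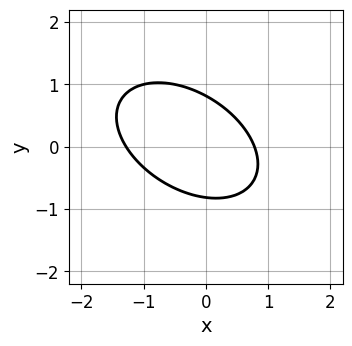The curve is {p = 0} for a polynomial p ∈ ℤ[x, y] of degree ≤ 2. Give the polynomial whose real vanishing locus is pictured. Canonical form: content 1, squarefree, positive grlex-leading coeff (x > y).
2*x^2 + 2*x*y + 3*y^2 + x - 2

Degree: the shape is more complex than any degree-1 curve, so deg p = 2.
Putting this together gives p.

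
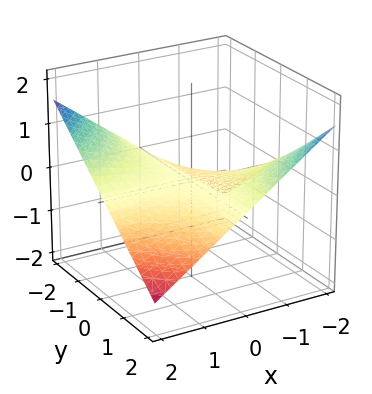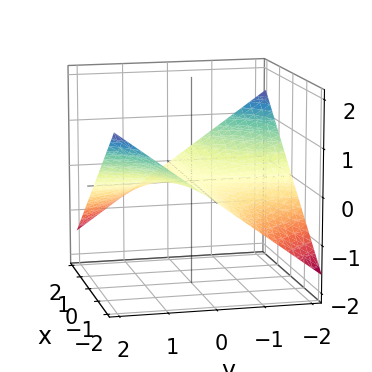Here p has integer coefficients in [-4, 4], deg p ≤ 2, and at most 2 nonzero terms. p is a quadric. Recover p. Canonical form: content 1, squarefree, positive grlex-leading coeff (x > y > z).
x*y + 3*z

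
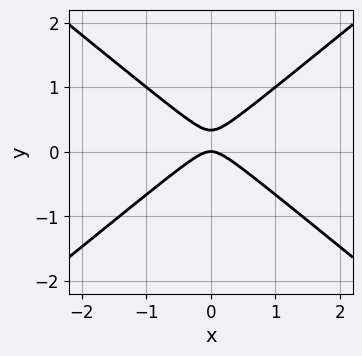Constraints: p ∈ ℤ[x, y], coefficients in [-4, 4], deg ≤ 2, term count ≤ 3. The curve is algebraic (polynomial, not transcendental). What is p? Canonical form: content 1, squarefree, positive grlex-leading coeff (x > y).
1. The degree is 2 — a generic line meets the curve in up to 2 points.
2. Symmetries: it's symmetric under x → −x, forcing even powers of x.
3. From the visible intercepts: it meets the x-axis at x = 0 (among the integer gridlines); one y-axis crossing is at y = 0.
4. Solving for integer coefficients yields p as stated.

2*x^2 - 3*y^2 + y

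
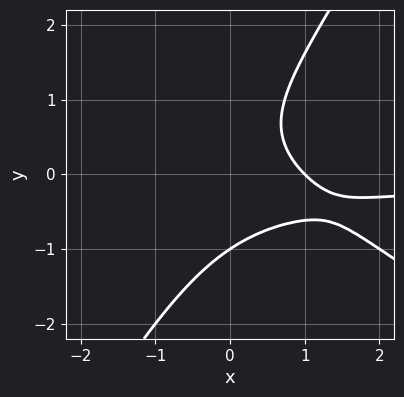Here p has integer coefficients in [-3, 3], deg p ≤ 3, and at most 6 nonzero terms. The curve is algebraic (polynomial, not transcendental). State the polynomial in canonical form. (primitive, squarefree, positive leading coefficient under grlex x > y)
x^2*y + x*y^2 - y^3 + x - 1

Degree: a generic line meets the curve in up to 3 points, so deg p = 3.
Against the integer gridlines: it meets the y-axis at y = -1 (among the integer gridlines); it meets the x-axis at x = 1 (among the integer gridlines).
These observations pin down the coefficients.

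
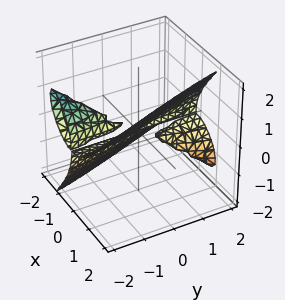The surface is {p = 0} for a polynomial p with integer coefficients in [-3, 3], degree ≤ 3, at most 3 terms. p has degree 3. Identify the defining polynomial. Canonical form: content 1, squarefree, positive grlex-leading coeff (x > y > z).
There are 3 components. Treating them together as one polynomial.
The degree is 3 — no degree-2 surface has this shape.
Observable constraints: it crosses the z-axis at the gridline z = 0; the visible y-axis segment lies entirely on the surface; one x-axis crossing is at x = 0.
Assembling these constraints gives the stated polynomial.

3*x^3 + 3*x*y*z - 2*z^3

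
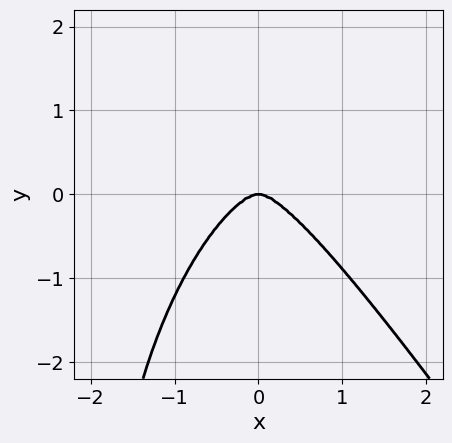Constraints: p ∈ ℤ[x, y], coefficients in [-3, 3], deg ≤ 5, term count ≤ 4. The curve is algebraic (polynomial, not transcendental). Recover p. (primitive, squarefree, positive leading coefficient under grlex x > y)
1. The degree is 4 — a generic line meets the curve in up to 4 points.
2. Against the integer gridlines: it crosses the y-axis at the gridline y = 0; it meets the x-axis at x = 0 (among the integer gridlines).
3. Assembling these constraints gives the stated polynomial.

3*x^4 + x*y^3 + x^2*y + 2*y^3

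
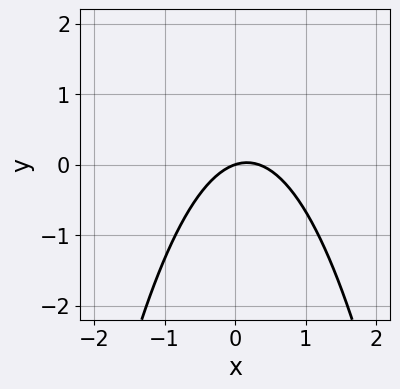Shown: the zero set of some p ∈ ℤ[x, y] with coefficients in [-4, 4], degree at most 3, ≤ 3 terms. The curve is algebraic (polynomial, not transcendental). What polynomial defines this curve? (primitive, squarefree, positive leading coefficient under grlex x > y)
Degree: a generic line meets the curve in up to 2 points, so deg p = 2.
Observable constraints: one x-axis crossing is at x = 0; one y-axis crossing is at y = 0.
Putting this together gives p.

3*x^2 - x + 3*y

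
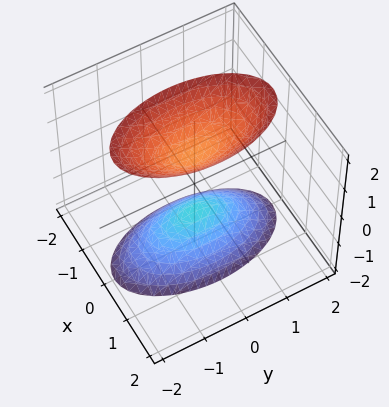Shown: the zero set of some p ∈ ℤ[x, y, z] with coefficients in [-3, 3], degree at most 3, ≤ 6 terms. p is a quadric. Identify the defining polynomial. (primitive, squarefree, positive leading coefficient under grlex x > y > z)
First, the picture has 2 separate pieces.
Then, deg p = 2.
Next, symmetries: it's symmetric under z → −z, forcing even powers of z; mirror symmetry y ↦ −y ⇒ only even powers of y; mirror symmetry x ↦ −x ⇒ only even powers of x.
Then, observable constraints: no y-intercept at any integer in the box; it misses every integer gridline on the x-axis; among the integer gridlines, it crosses the z-axis at z ∈ {-1, 1}.
Finally, putting this together gives p.

3*x^2 + y^2 - z^2 + 1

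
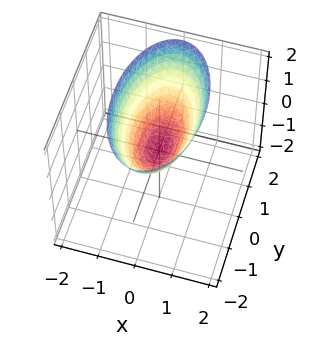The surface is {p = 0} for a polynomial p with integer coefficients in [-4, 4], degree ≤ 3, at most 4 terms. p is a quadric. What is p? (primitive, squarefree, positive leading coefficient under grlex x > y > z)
3*x^2 + y^2 - 2*z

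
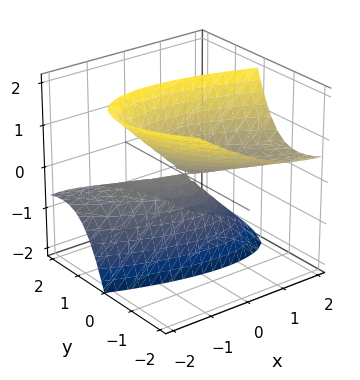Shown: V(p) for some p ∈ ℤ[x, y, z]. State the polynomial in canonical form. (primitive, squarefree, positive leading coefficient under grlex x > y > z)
1. The picture has 2 separate pieces.
2. deg p = 2.
3. From the axis intercepts and sections: one z-axis crossing is at z = 0; it crosses the y-axis at the gridline y = 0.
4. Assembling these constraints gives the stated polynomial.

x^2 + 2*x*y + 2*y^2 + 3*y*z - z^2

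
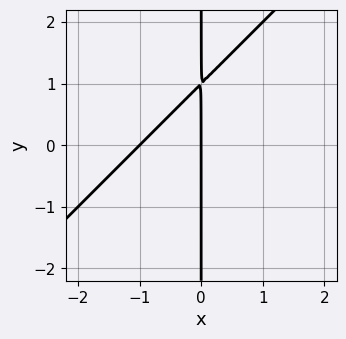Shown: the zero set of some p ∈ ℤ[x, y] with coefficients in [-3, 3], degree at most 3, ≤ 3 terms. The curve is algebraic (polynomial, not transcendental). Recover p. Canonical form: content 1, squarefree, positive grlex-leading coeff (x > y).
Degree: a generic line meets the curve in up to 2 points, so deg p = 2.
From the visible intercepts: among the integer gridlines, it crosses the x-axis at x ∈ {-1, 0}; every point of the y-axis in the box is on the curve.
Putting this together gives p.

x^2 - x*y + x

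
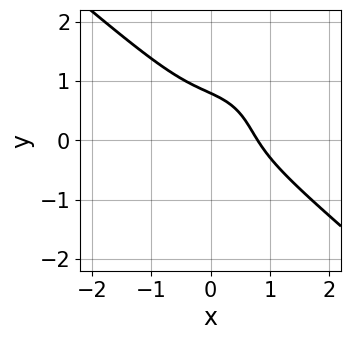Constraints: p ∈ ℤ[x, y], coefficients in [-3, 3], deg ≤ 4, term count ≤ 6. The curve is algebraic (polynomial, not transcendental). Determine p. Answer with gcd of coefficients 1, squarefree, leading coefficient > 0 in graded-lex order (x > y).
First, the degree is 3 — a generic line meets the curve in up to 3 points.
Finally, solving for integer coefficients yields p as stated.

2*x^3 - x*y^2 + 2*y^3 + 3*x*y - 1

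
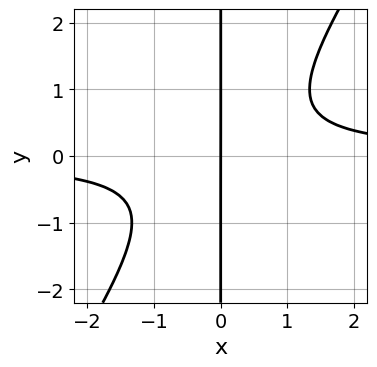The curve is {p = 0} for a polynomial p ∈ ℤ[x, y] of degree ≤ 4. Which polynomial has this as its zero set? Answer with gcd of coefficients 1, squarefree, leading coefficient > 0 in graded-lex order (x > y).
3*x^2*y - 2*x*y^2 - 2*x

(a) Degree: no degree-2 curve has this shape, so deg p = 3.
(b) Checking where it meets the axes: the visible y-axis segment lies entirely on the curve; it crosses the x-axis at the gridline x = 0.
(c) These observations pin down the coefficients.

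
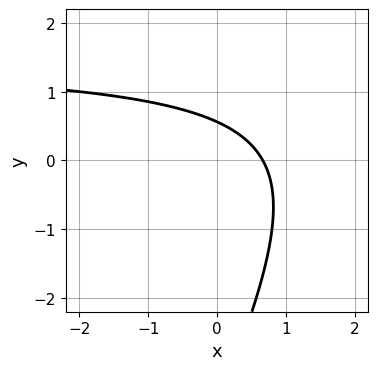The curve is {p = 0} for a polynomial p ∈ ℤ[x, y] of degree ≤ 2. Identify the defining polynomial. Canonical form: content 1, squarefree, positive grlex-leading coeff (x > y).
2*x*y - y^2 - 3*x - 3*y + 2

The degree is 2 — the shape is more complex than any degree-1 curve.
Matching integer coefficients to the picture gives p.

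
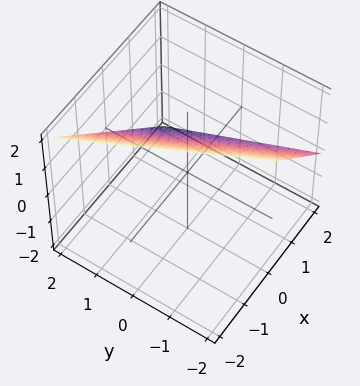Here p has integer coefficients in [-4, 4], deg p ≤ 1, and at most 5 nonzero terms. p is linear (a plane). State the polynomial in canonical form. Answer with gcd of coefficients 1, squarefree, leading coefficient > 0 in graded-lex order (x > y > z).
2*x + y + 2*z - 2

1. deg p = 1. Every cross-section is a straight line — this is a plane.
2. From the visible intercepts: it meets the x-axis at x = 1 (among the integer gridlines); it crosses the z-axis at the gridline z = 1; one y-axis crossing is at y = 2.
3. Fitting integer coefficients to these (and the overall shape) gives p.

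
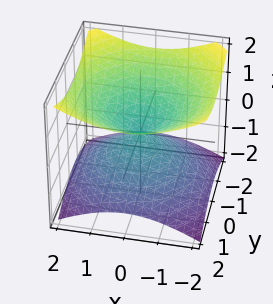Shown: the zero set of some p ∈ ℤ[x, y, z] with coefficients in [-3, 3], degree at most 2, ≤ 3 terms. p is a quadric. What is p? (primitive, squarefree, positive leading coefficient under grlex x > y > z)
x^2 + y^2 - 2*z^2

1. The degree is 2 — a double cone through the origin; a quadric.
2. Symmetries: the z ↦ −z reflection is a symmetry, so z appears only in even powers; rotational symmetry about the z-axis ⇒ p depends on x, y only through x² + y².
3. Reading off the gridlines: a circular section at z = 1 has radius between 1 and 2; it meets the y-axis at y = 0 (among the integer gridlines); it crosses the z-axis at the gridline z = 0; it meets the x-axis at x = 0 (among the integer gridlines).
4. Matching integer coefficients to the picture gives p.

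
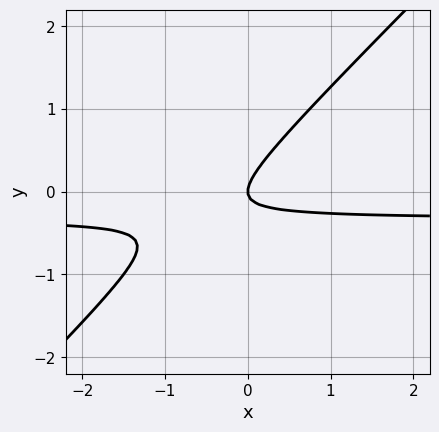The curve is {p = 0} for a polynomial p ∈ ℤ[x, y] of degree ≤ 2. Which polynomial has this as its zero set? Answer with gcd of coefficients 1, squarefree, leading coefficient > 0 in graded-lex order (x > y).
1. deg p = 2. The shape is more complex than any degree-1 curve.
2. From the axis intercepts and sections: it meets the y-axis at y = 0 (among the integer gridlines); it crosses the x-axis at the gridline x = 0.
3. Putting this together gives p.

3*x*y - 3*y^2 + x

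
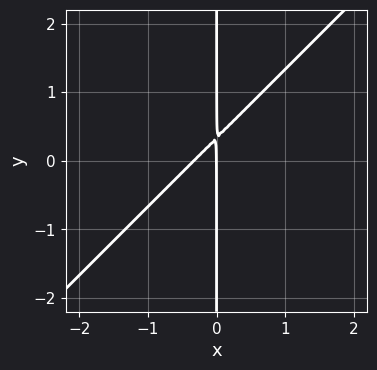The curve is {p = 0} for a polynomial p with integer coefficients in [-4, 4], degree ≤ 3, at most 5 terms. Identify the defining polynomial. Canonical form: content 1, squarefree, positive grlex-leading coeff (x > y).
3*x^2 - 3*x*y + x

1. deg p = 2. The shape is more complex than any degree-1 curve.
2. Against the integer gridlines: it meets the x-axis at x = 0 (among the integer gridlines); the visible y-axis segment lies entirely on the curve.
3. The integer polynomial consistent with all of this is the stated p.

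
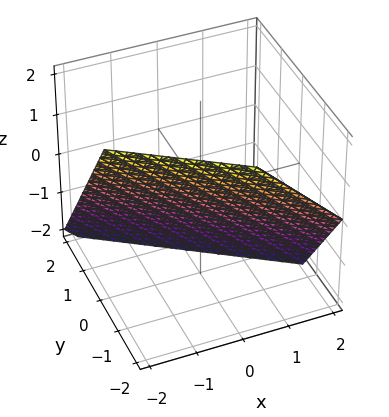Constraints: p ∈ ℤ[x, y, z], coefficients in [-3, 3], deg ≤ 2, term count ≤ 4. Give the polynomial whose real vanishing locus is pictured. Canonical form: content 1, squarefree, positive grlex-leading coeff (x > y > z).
First, degree: every cross-section is a straight line — this is a plane, so deg p = 1.
Next, from the axis intercepts and sections: it meets the x-axis at x = -1 (among the integer gridlines); one z-axis crossing is at z = -1.
Finally, fitting integer coefficients to these (and the overall shape) gives p.

2*x + 3*y + 2*z + 2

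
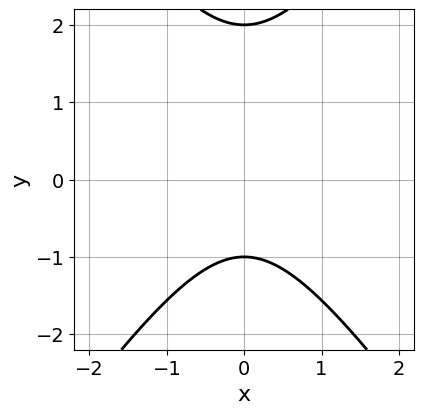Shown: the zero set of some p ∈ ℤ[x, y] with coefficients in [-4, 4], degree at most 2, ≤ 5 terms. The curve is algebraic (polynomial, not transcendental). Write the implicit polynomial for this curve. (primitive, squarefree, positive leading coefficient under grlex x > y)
1. Degree: the shape is more complex than any degree-1 curve, so deg p = 2.
2. Symmetries: it's symmetric under x → −x, forcing even powers of x.
3. From the visible intercepts: the curve avoids every integer x-axis point in the box; the y-axis gridline crossings are at y ∈ {-1, 2}.
4. The integer polynomial consistent with all of this is the stated p.

2*x^2 - y^2 + y + 2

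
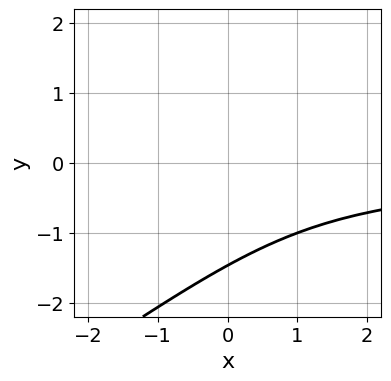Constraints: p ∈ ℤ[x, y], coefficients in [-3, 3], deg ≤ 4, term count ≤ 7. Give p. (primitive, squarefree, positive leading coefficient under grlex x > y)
1. Degree: the shape is more complex than any degree-2 curve, so deg p = 3.
2. From the visible intercepts: it misses every integer gridline on the x-axis.
3. Assembling these constraints gives the stated polynomial.

2*x*y^2 - 3*y^3 - x*y - 3*y^2 - 3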